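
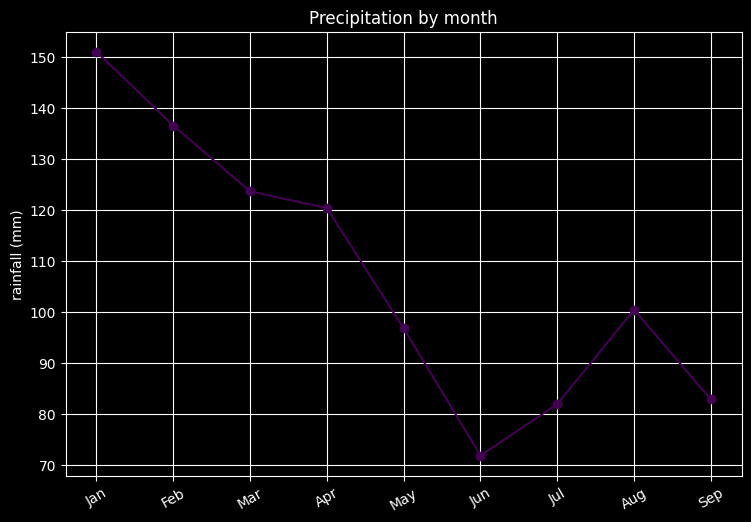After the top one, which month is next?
Top 3: Jan ≈ 150, Feb ≈ 140, Mar ≈ 120.

Feb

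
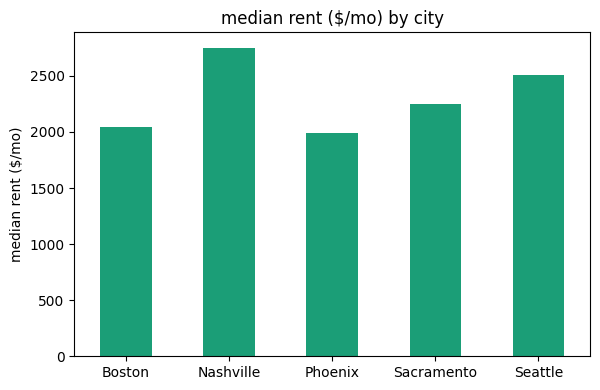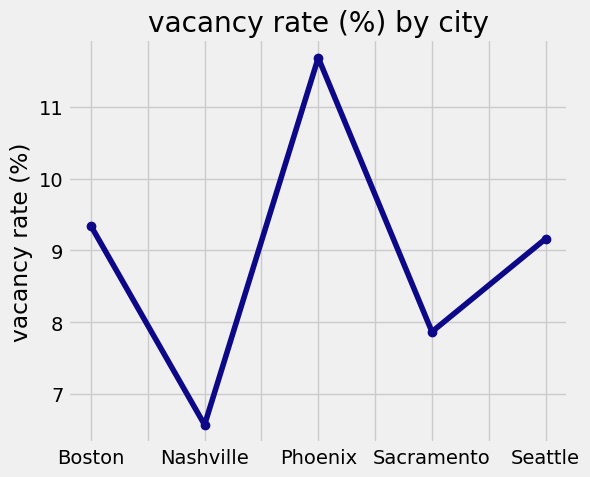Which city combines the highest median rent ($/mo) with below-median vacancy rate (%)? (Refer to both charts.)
Chart 2 median vacancy rate (%) ≈ 10; below-median cities: Nashville, Sacramento. Among those, Nashville has the highest median rent ($/mo) (≈ 3000).

Nashville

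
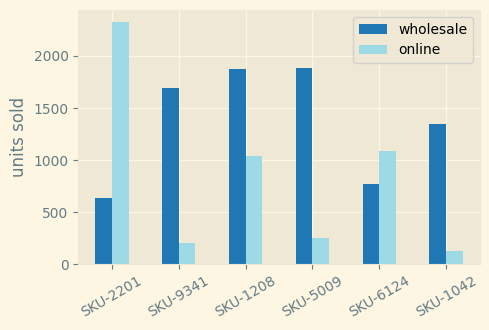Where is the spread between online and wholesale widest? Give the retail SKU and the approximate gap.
SKU-2201: online ≈ 2400, wholesale ≈ 600 → gap ≈ 1800. Next-largest (SKU-5009) is only ≈ 1600.

SKU-2201, ≈ 1800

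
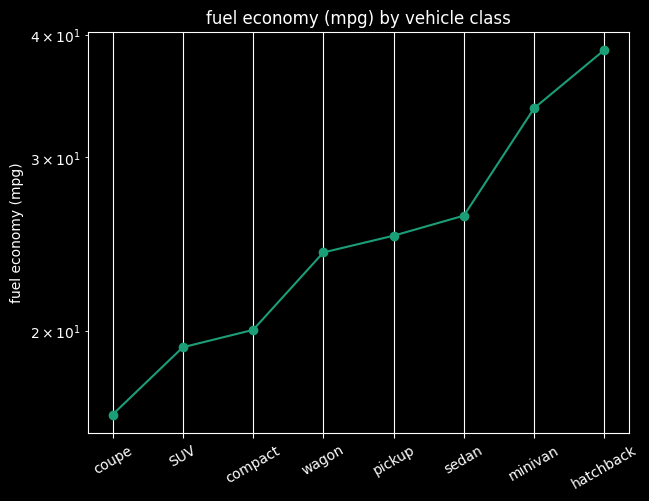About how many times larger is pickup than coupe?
≈ 1.5×

pickup ≈ 24, coupe ≈ 16; 24/16 ≈ 1.5.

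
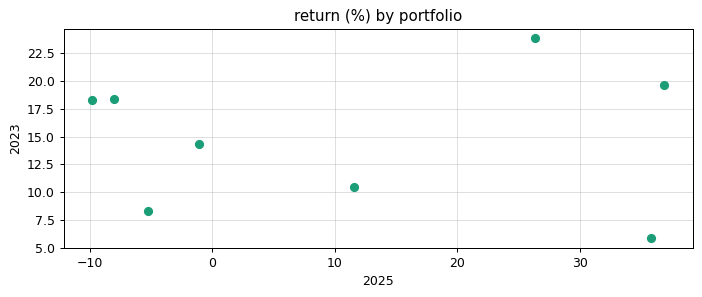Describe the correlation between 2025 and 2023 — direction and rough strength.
no clear correlation

Points are roughly uncorrelated; weak (|r| ≈ 0.0).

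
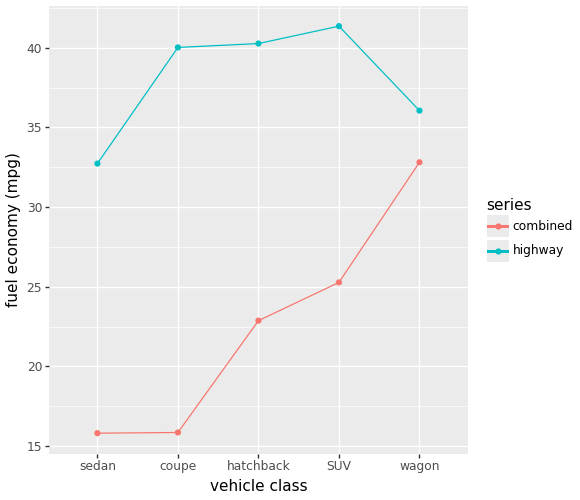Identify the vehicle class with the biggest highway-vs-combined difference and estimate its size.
coupe, ≈ 25 mpg

coupe: highway ≈ 40, combined ≈ 15 → gap ≈ 25. Next-largest (hatchback) is only ≈ 15.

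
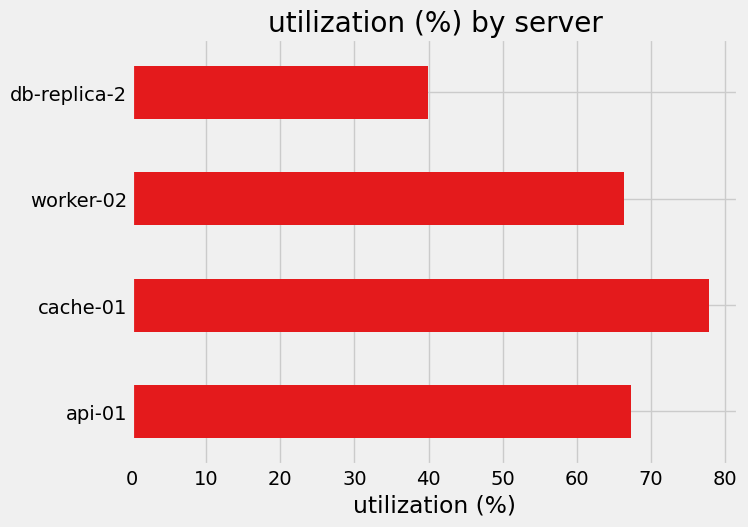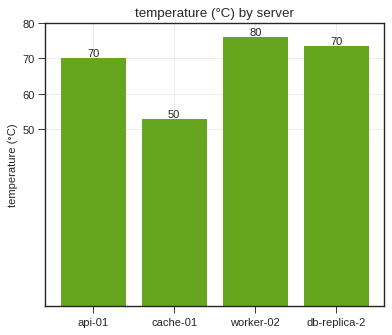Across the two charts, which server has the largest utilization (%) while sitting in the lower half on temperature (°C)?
cache-01

Chart 2 median temperature (°C) ≈ 70; below-median servers: api-01, cache-01. Among those, cache-01 has the highest utilization (%) (≈ 80).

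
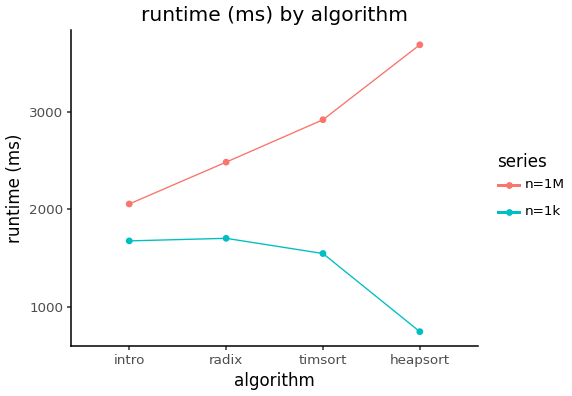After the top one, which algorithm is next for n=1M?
timsort

Top 3 for n=1M: heapsort ≈ 3500, timsort ≈ 3000, radix ≈ 2500.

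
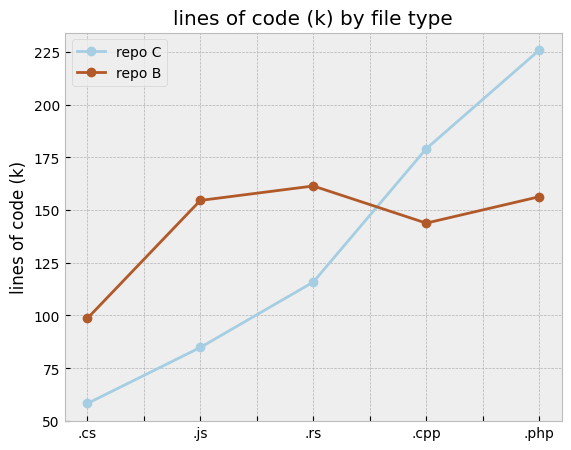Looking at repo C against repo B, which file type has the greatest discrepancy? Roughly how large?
.js, ≈ 80 k

.js: repo C ≈ 80, repo B ≈ 160 → gap ≈ 80. Next-largest (.php) is only ≈ 60.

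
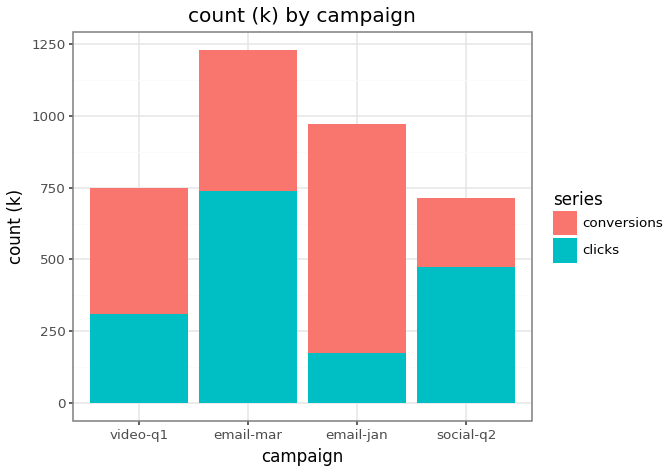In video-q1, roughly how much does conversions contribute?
≈ 400

conversions top ≈ 800, bottom ≈ 400; segment ≈ 400.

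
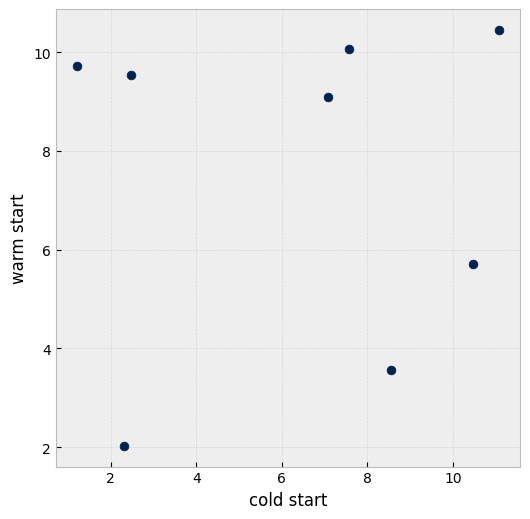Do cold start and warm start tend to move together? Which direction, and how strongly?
no clear correlation

Points are roughly uncorrelated; weak (|r| ≈ 0.1).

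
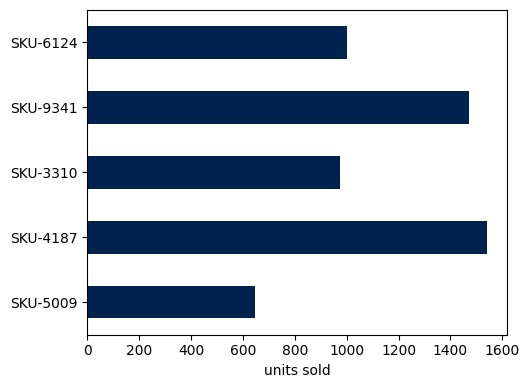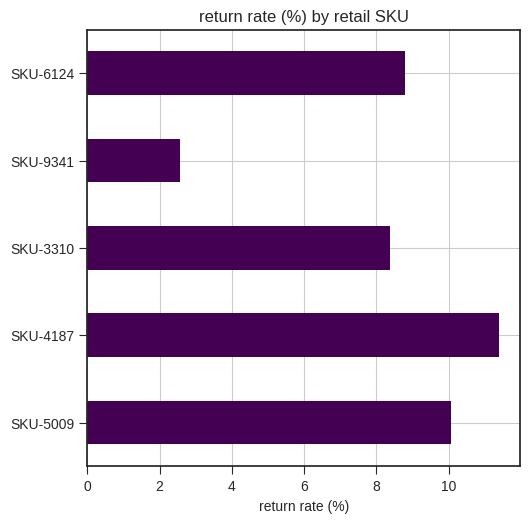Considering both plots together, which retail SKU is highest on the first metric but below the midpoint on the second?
SKU-9341

Chart 2 median return rate (%) ≈ 8; below-median retail SKUs: SKU-3310, SKU-9341. Among those, SKU-9341 has the highest units sold (≈ 1400).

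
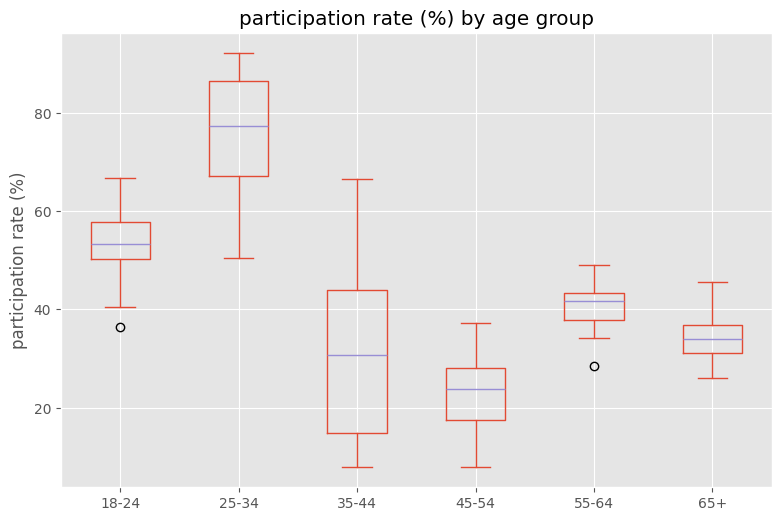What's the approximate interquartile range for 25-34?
Q3 ≈ 85, Q1 ≈ 65; IQR ≈ 20.

≈ 20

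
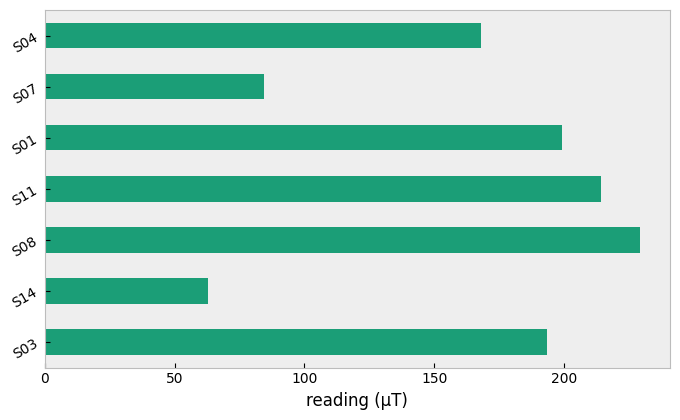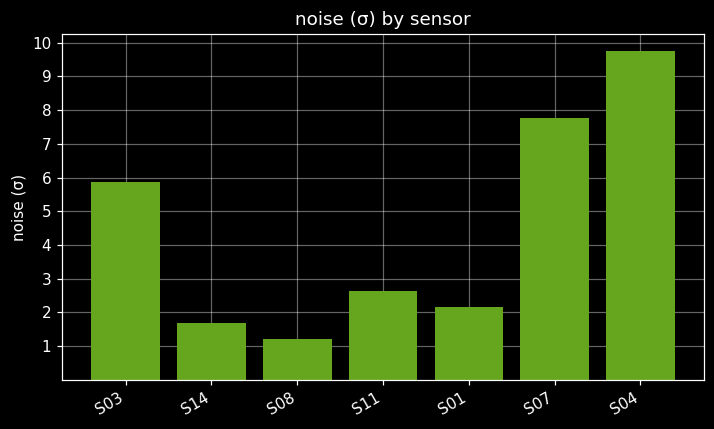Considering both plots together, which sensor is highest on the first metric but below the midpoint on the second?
Chart 2 median noise (σ) ≈ 3; below-median sensors: S14, S08, S01. Among those, S08 has the highest reading (µT) (≈ 225).

S08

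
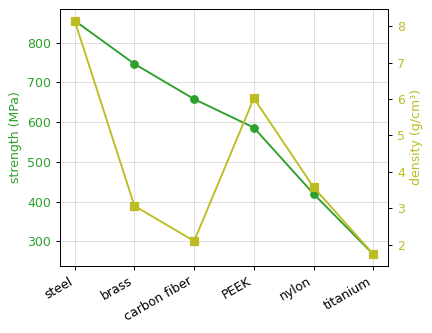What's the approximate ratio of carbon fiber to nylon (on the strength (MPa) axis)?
≈ 1.62×

carbon fiber ≈ 650, nylon ≈ 400; 650/400 ≈ 1.62.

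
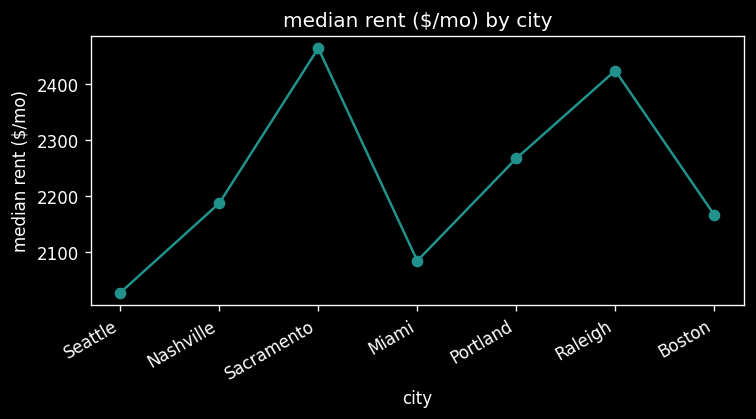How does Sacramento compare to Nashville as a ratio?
≈ 1.11×

Sacramento ≈ 2450, Nashville ≈ 2200; 2450/2200 ≈ 1.11.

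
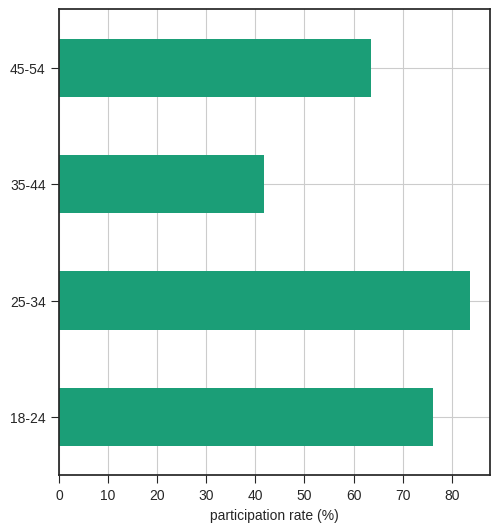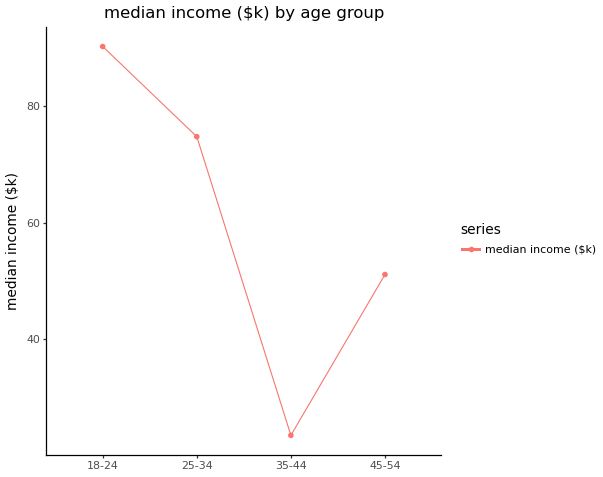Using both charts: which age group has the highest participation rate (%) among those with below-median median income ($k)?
Chart 2 median median income ($k) ≈ 60; below-median age groups: 35-44, 45-54. Among those, 45-54 has the highest participation rate (%) (≈ 60).

45-54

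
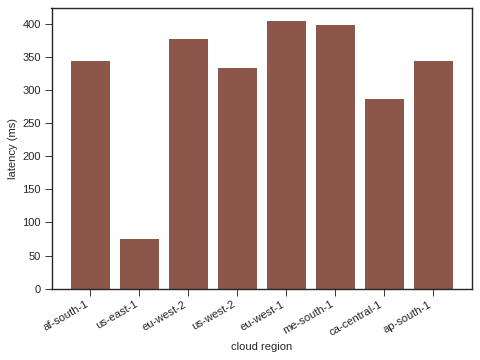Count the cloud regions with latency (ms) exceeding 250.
Above 250: af-south-1, eu-west-2, us-west-2, eu-west-1, me-south-1, ca-central-1, ap-south-1.

7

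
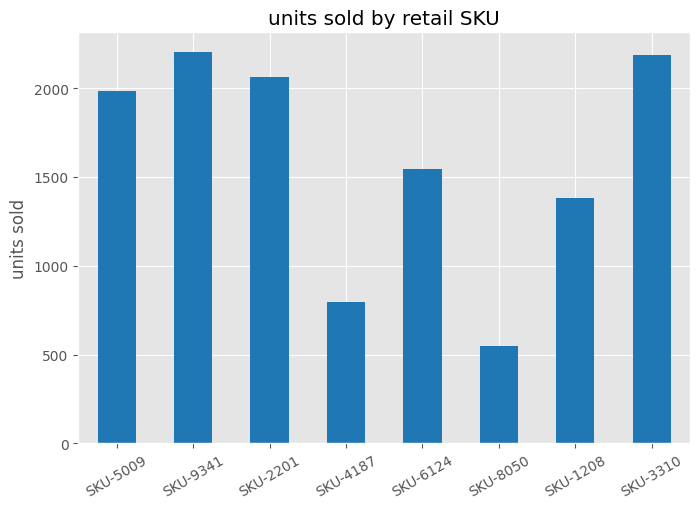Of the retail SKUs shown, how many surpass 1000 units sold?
6

Above 1000: SKU-5009, SKU-9341, SKU-2201, SKU-6124, SKU-1208, SKU-3310.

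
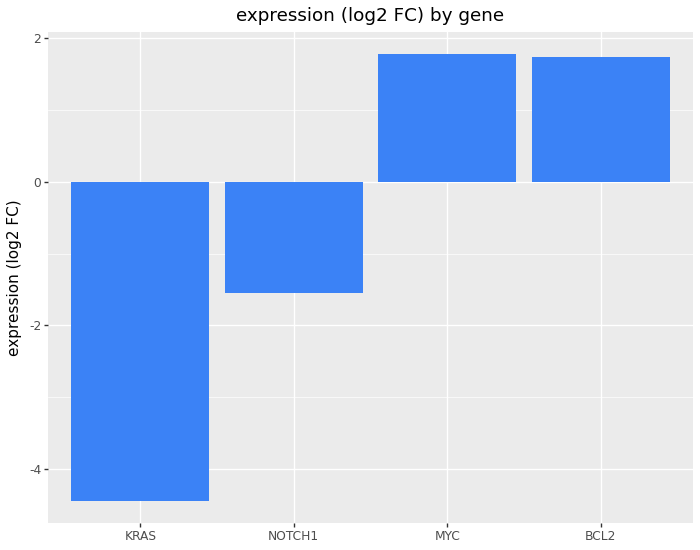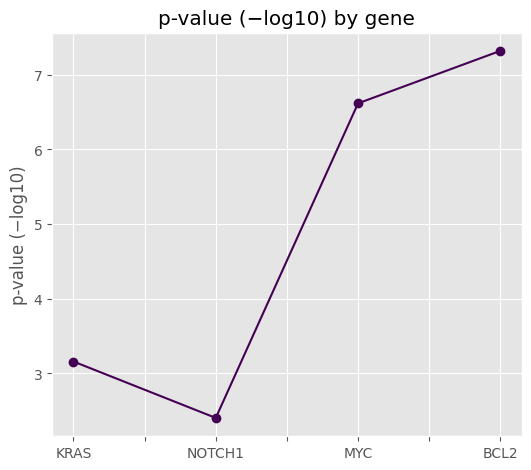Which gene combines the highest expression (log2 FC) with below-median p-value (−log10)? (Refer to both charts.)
NOTCH1

Chart 2 median p-value (−log10) ≈ 5; below-median genes: KRAS, NOTCH1. Among those, NOTCH1 has the highest expression (log2 FC) (≈ -1.6).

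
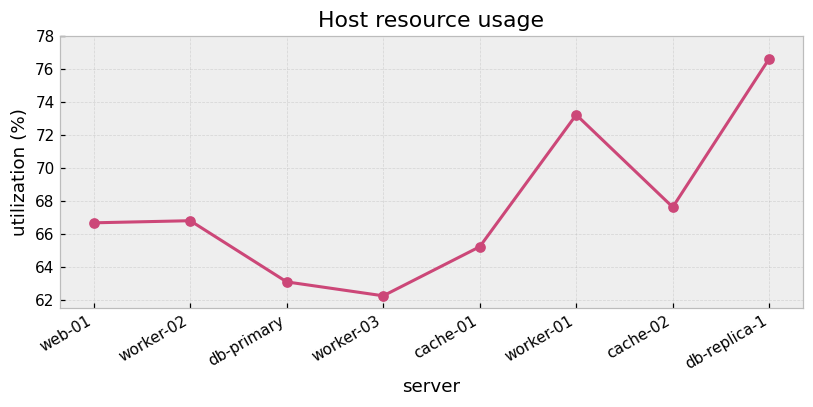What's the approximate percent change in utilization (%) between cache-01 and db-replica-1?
cache-01 ≈ 66, db-replica-1 ≈ 76; (76 − 66) / 66 ≈ +15.2%.

≈ +15.2%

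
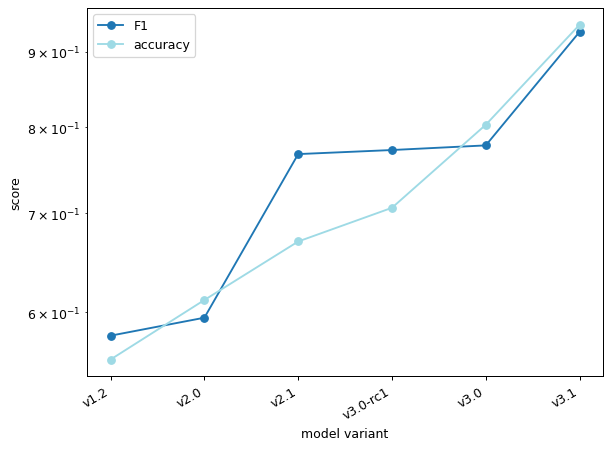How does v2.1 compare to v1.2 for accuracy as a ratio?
≈ 1.18×

v2.1 ≈ 0.65, v1.2 ≈ 0.55; 0.65/0.55 ≈ 1.18.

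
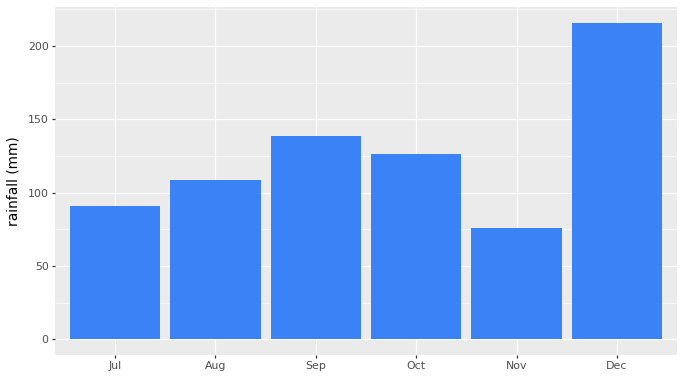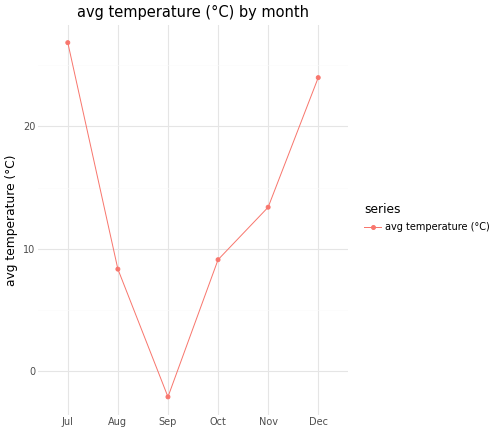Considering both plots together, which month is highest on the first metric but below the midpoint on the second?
Chart 2 median avg temperature (°C) ≈ 10; below-median months: Aug, Sep, Oct. Among those, Sep has the highest rainfall (mm) (≈ 140).

Sep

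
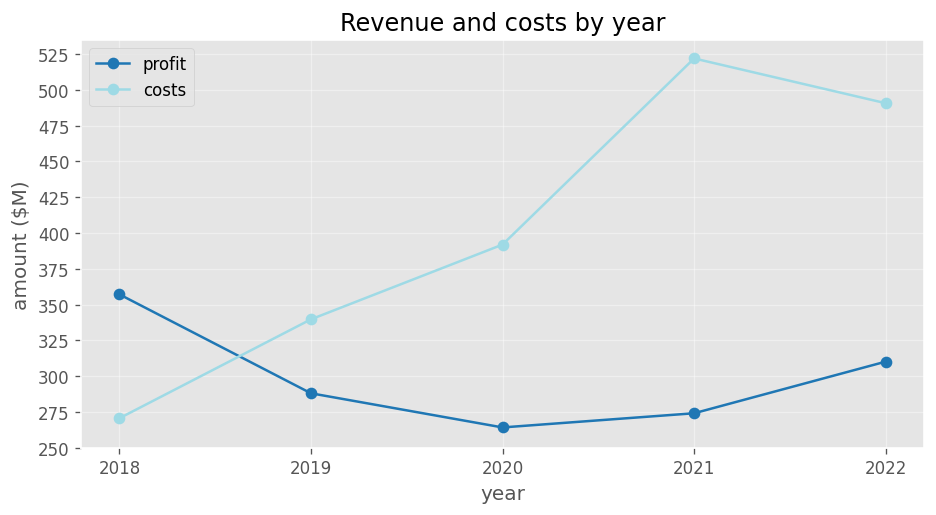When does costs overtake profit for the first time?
2018: costs ≈ 275 vs profit ≈ 350 (not yet); 2019: costs ≈ 350 vs profit ≈ 300 (first crossover).

2019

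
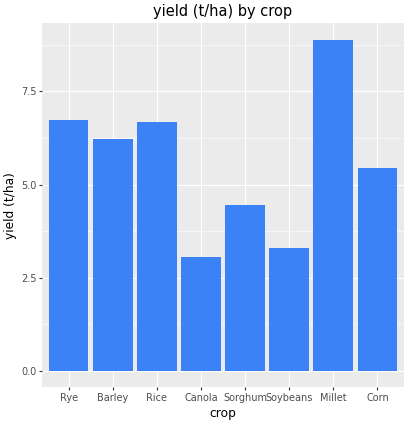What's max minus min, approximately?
≈ 6

Max Millet ≈ 9, min Canola ≈ 3; range ≈ 6.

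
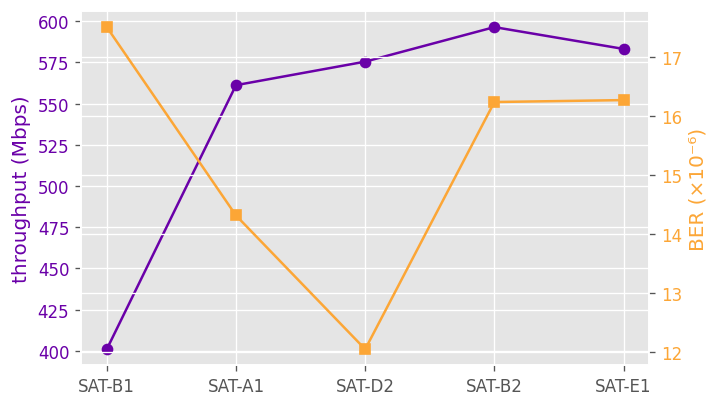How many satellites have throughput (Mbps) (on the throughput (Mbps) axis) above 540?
Above 540: SAT-A1, SAT-D2, SAT-B2, SAT-E1.

4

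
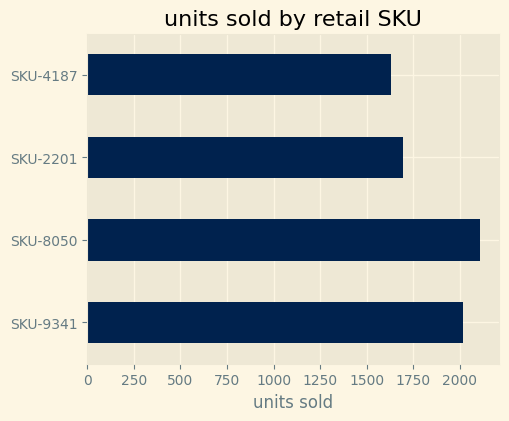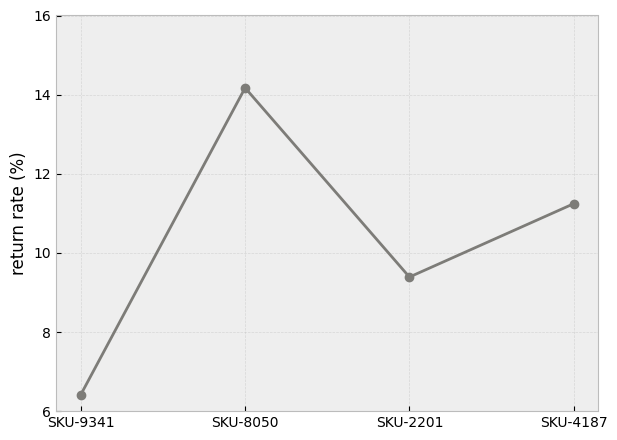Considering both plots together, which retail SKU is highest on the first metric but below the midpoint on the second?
SKU-9341

Chart 2 median return rate (%) ≈ 10; below-median retail SKUs: SKU-9341, SKU-2201. Among those, SKU-9341 has the highest units sold (≈ 2000).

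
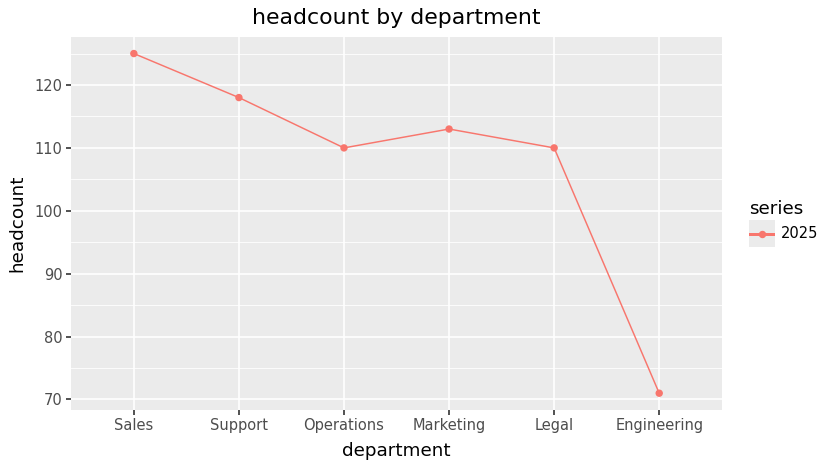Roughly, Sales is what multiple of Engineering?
≈ 1.79×

Sales ≈ 125, Engineering ≈ 70; 125/70 ≈ 1.79.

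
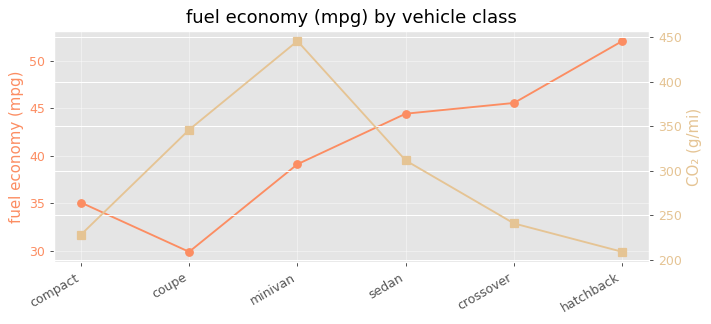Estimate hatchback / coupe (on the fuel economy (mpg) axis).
≈ 1.73×

hatchback ≈ 52, coupe ≈ 30; 52/30 ≈ 1.73.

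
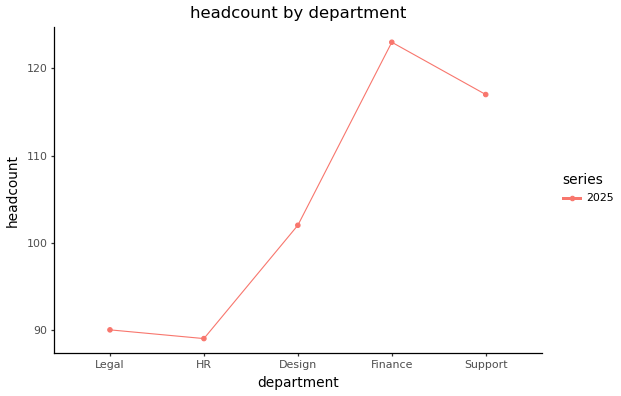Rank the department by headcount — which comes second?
Top 3: Finance ≈ 125, Support ≈ 115, Design ≈ 100.

Support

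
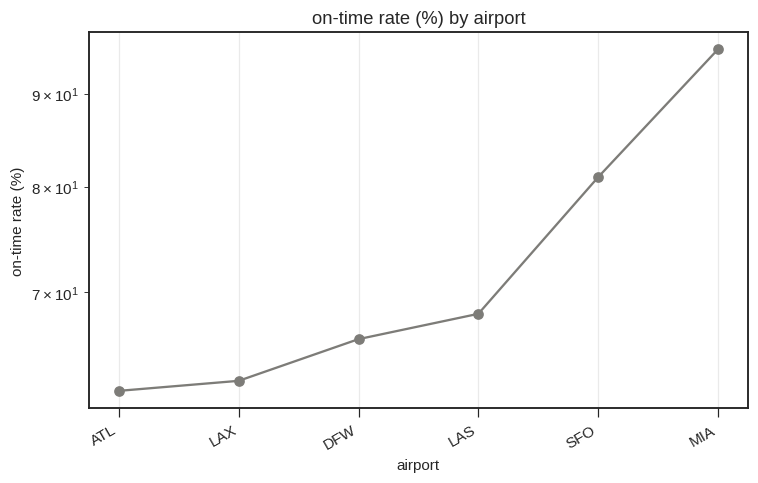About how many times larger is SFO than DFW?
SFO ≈ 80, DFW ≈ 65; 80/65 ≈ 1.23.

≈ 1.23×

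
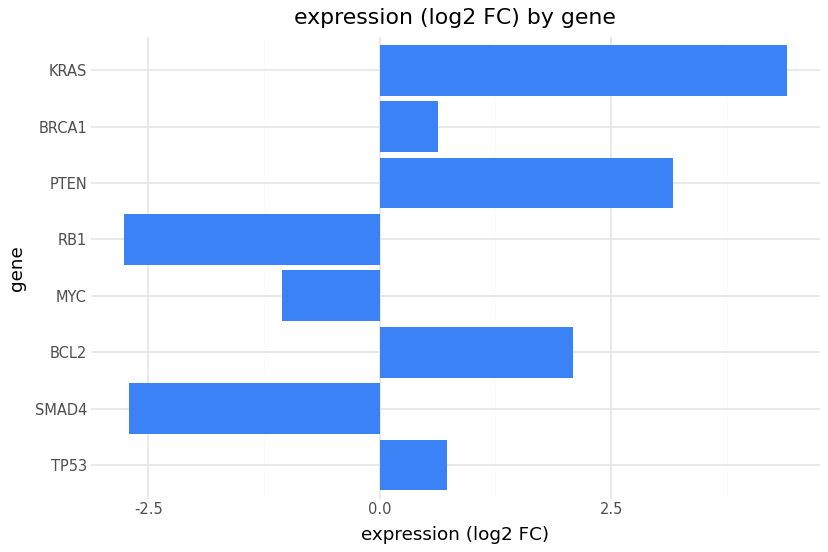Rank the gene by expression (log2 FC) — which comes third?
BCL2

Top 4: KRAS ≈ 4, PTEN ≈ 3, BCL2 ≈ 2, TP53 ≈ 1.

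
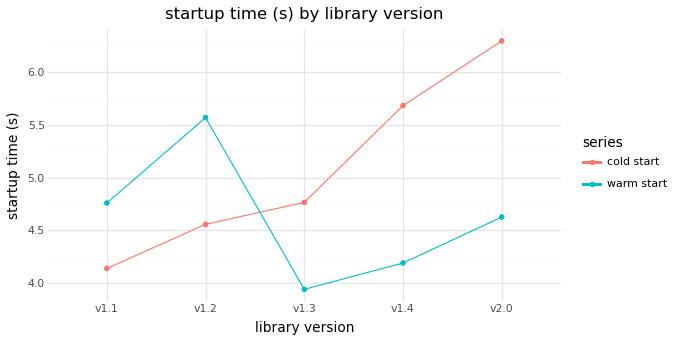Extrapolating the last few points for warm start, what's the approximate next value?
Last three: 4.0, 4.2, 4.6 → slope ≈ 0.3/step → next ≈ 4.9.

≈ 4.9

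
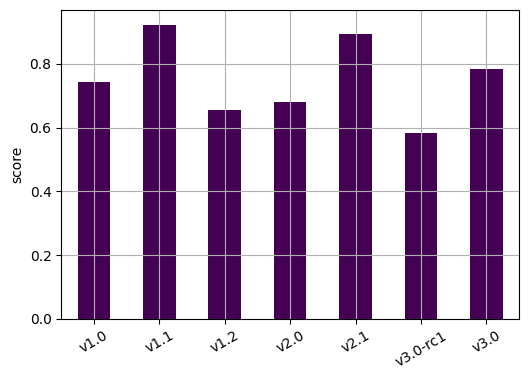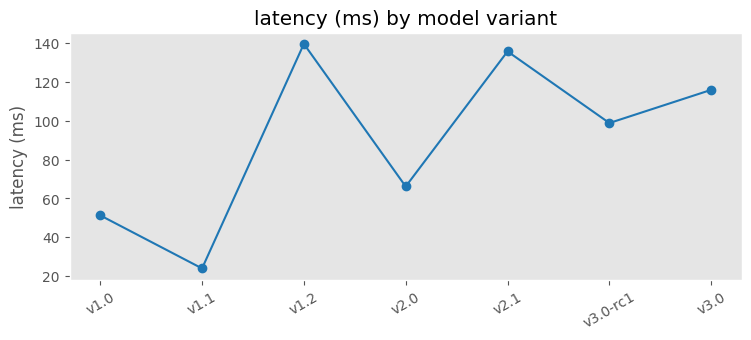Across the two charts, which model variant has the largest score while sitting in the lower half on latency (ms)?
Chart 2 median latency (ms) ≈ 100; below-median model variants: v1.0, v1.1, v2.0. Among those, v1.1 has the highest score (≈ 0.9).

v1.1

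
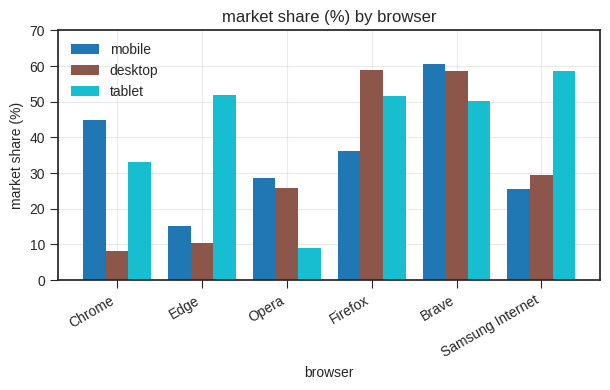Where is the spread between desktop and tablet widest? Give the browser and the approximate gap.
Edge, ≈ 40 %

Edge: desktop ≈ 10, tablet ≈ 50 → gap ≈ 40. Next-largest (Samsung Internet) is only ≈ 30.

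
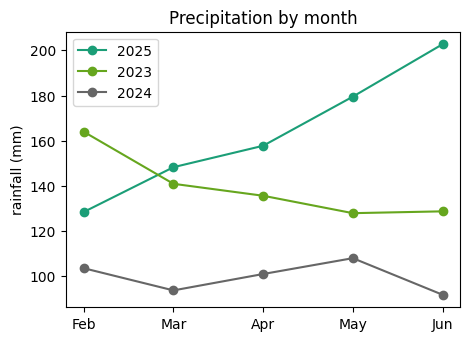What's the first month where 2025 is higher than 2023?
Feb: 2025 ≈ 130 vs 2023 ≈ 160 (not yet); Mar: 2025 ≈ 150 vs 2023 ≈ 140 (first crossover).

Mar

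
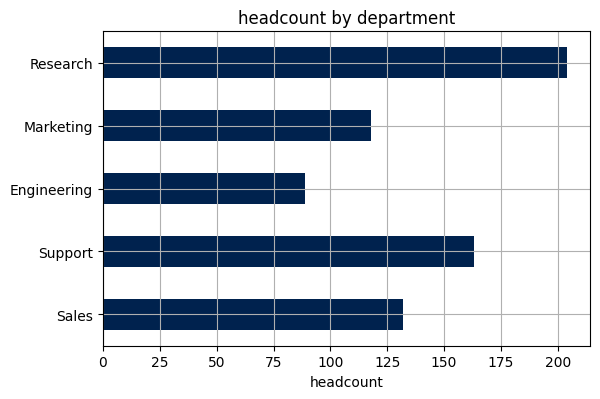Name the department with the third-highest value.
Sales

Top 4: Research ≈ 200, Support ≈ 160, Sales ≈ 140, Marketing ≈ 120.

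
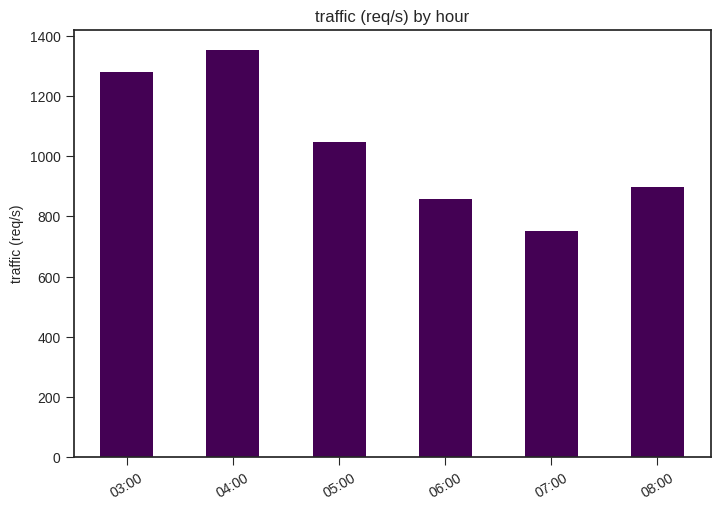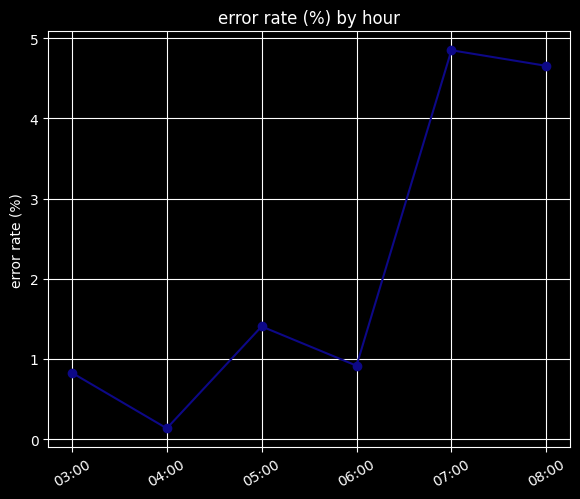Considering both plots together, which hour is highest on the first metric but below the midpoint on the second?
04:00

Chart 2 median error rate (%) ≈ 1; below-median hours: 03:00, 04:00, 06:00. Among those, 04:00 has the highest traffic (req/s) (≈ 1400).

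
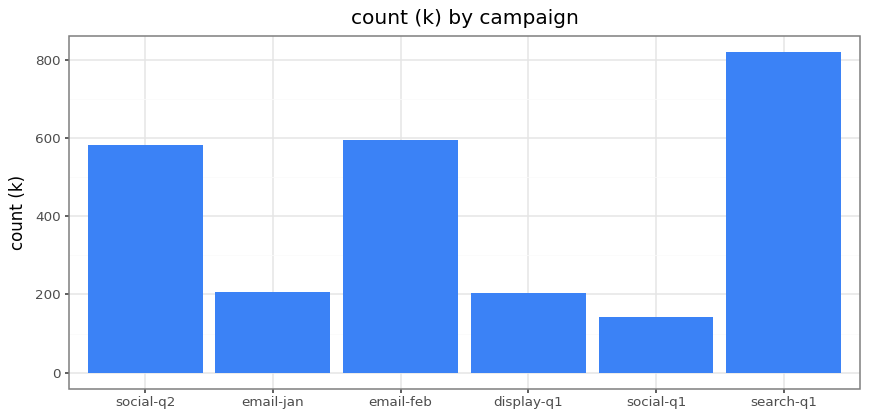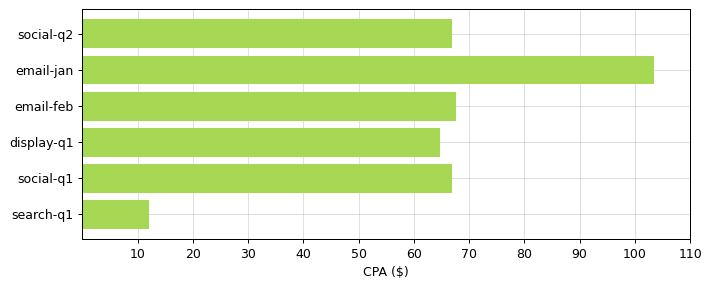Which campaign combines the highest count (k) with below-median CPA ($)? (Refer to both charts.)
search-q1

Chart 2 median CPA ($) ≈ 70; below-median campaigns: social-q2, display-q1, search-q1. Among those, search-q1 has the highest count (k) (≈ 800).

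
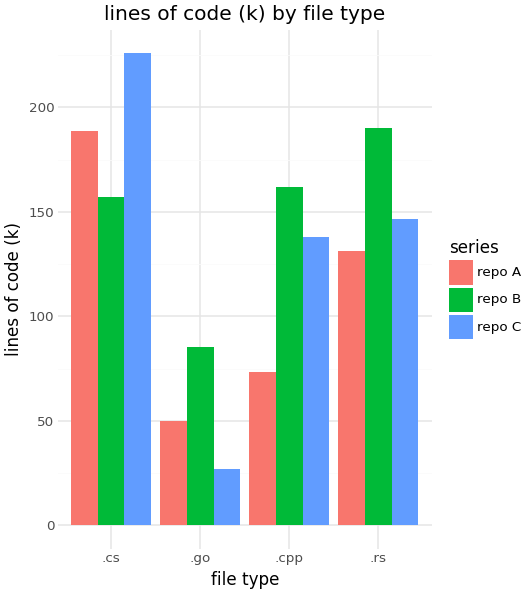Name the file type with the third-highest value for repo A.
Top 4 for repo A: .cs ≈ 180, .rs ≈ 140, .cpp ≈ 80, .go ≈ 40.

.cpp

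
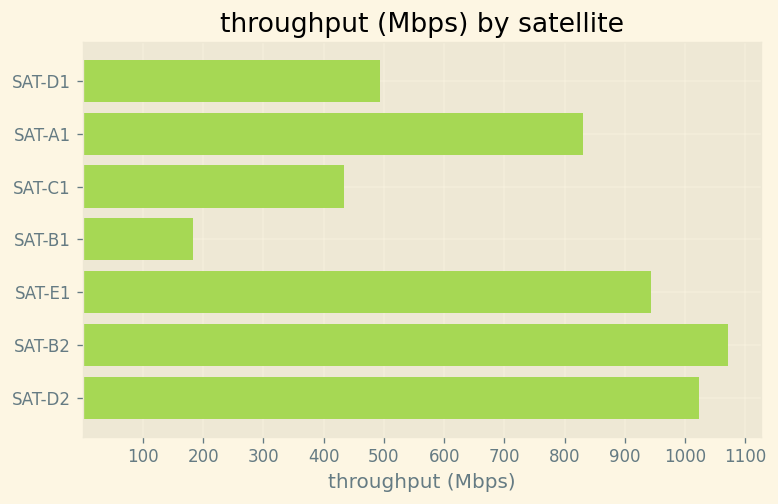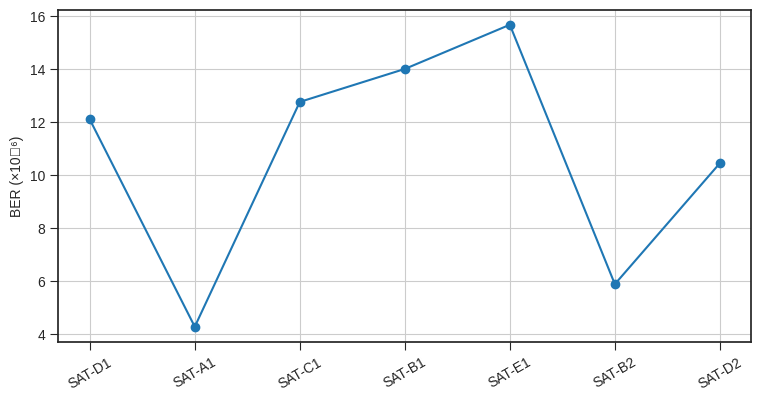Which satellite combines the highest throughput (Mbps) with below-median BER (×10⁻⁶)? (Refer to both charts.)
SAT-B2

Chart 2 median BER (×10⁻⁶) ≈ 12; below-median satellites: SAT-A1, SAT-B2, SAT-D2. Among those, SAT-B2 has the highest throughput (Mbps) (≈ 1100).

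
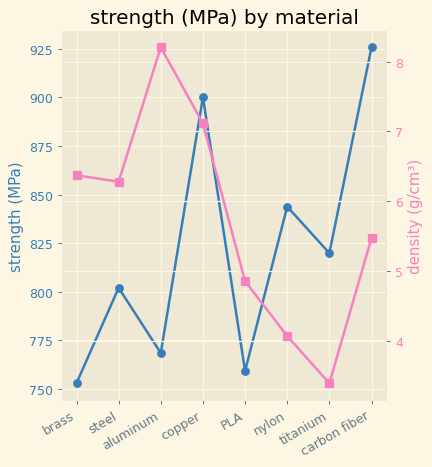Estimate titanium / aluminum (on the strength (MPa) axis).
≈ 1.08×

titanium ≈ 820, aluminum ≈ 760; 820/760 ≈ 1.08.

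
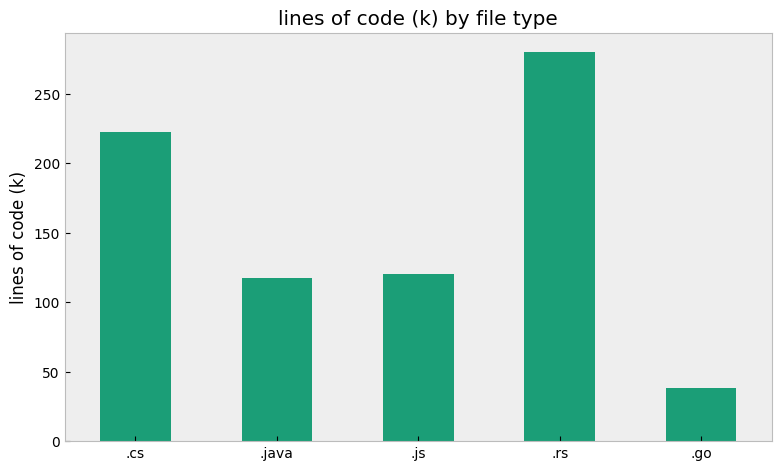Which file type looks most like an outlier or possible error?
.rs

.rs ≈ 275; the rest sit between ≈ 50 and ≈ 225.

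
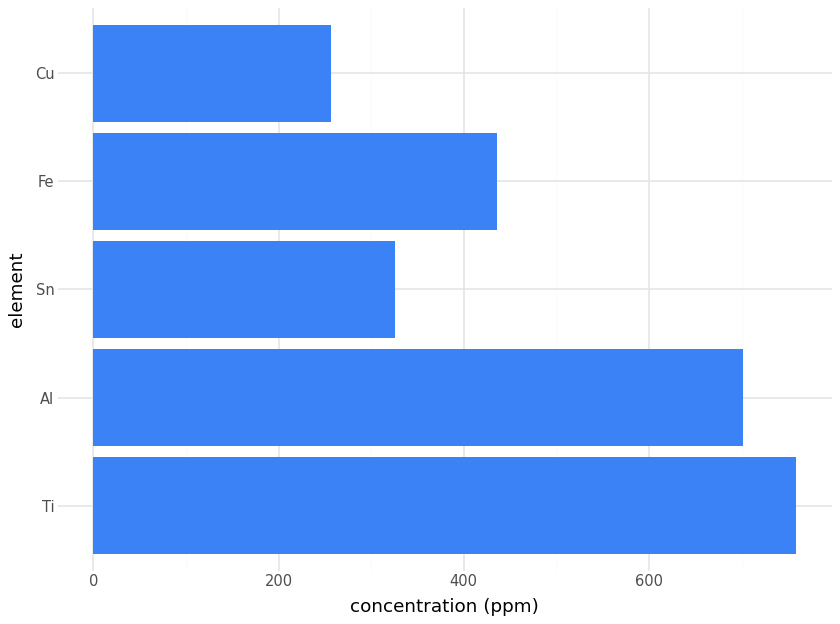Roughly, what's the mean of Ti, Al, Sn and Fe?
(800 + 700 + 300 + 400) / 4 ≈ 550.

≈ 550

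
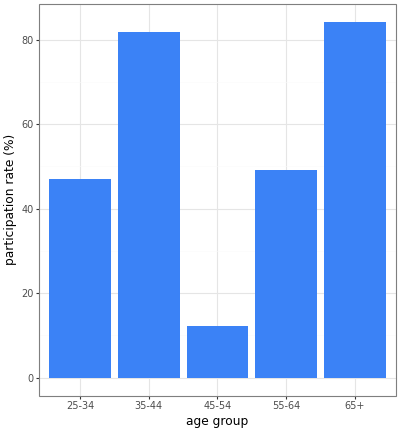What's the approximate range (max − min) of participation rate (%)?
≈ 70

Max 65+ ≈ 80, min 45-54 ≈ 10; range ≈ 70.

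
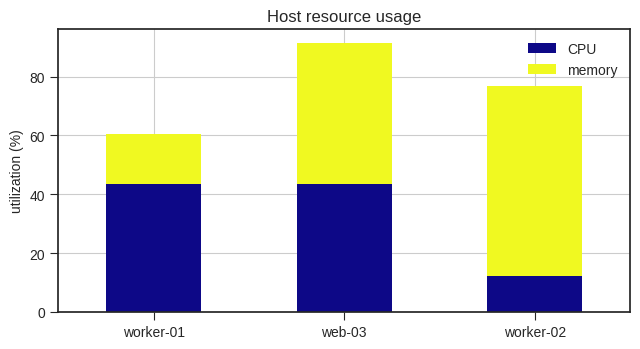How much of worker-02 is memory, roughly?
≈ 70

memory top ≈ 80, bottom ≈ 10; segment ≈ 70.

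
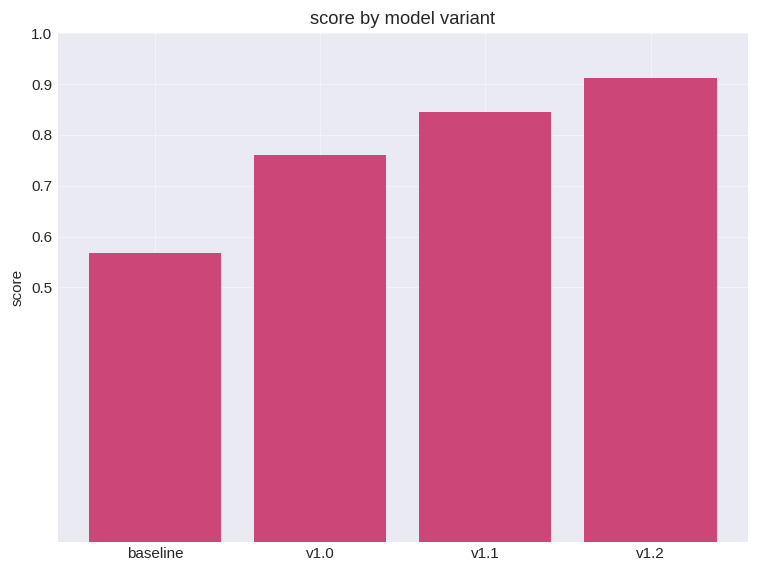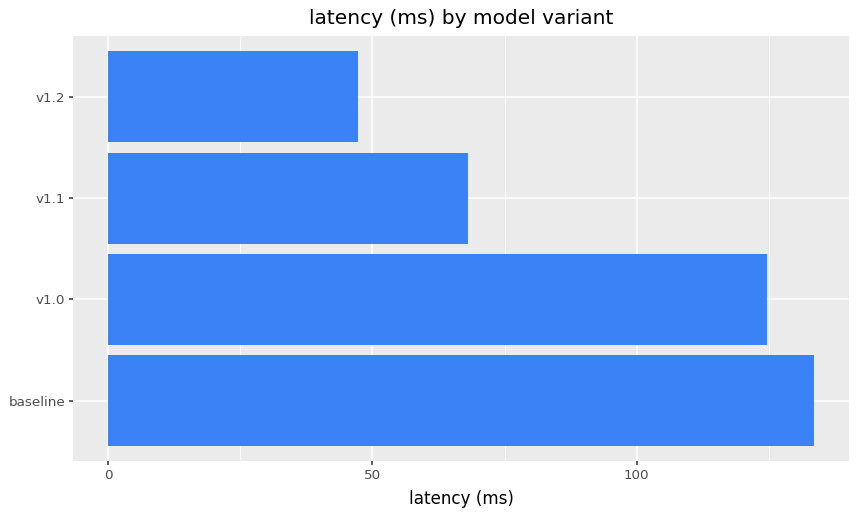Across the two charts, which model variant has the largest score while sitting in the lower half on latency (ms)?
Chart 2 median latency (ms) ≈ 100; below-median model variants: v1.1, v1.2. Among those, v1.2 has the highest score (≈ 0.9).

v1.2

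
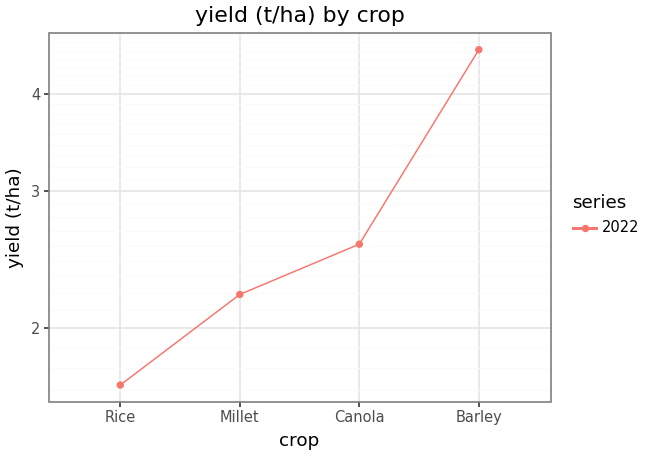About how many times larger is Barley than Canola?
Barley ≈ 4.5, Canola ≈ 2.5; 4.5/2.5 ≈ 1.8.

≈ 1.8×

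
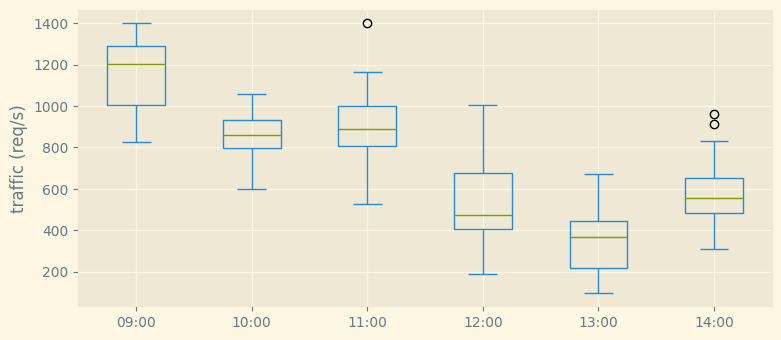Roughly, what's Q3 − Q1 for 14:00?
Q3 ≈ 700, Q1 ≈ 500; IQR ≈ 200.

≈ 200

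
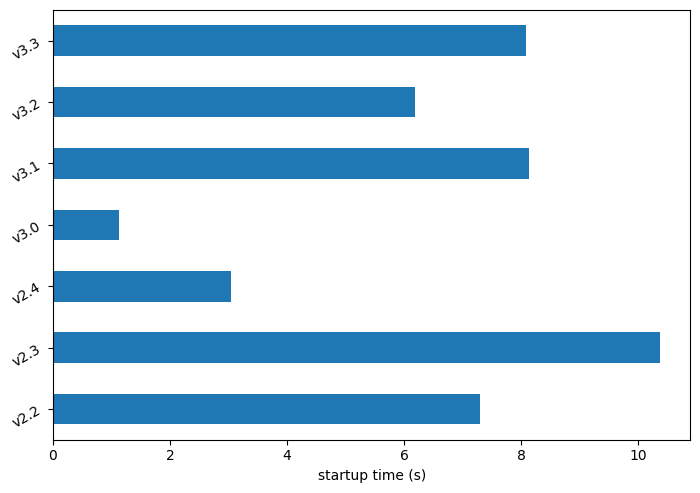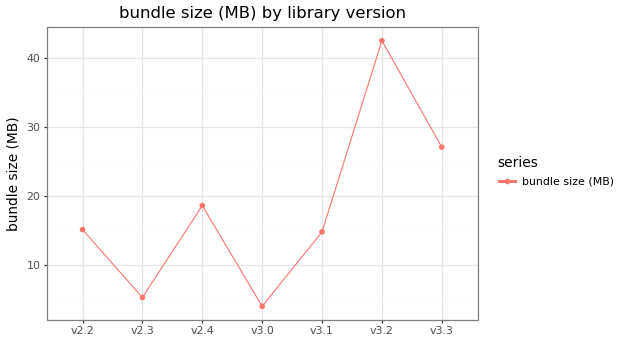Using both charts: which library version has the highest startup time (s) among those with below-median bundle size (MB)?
v2.3

Chart 2 median bundle size (MB) ≈ 15; below-median library versions: v2.3, v3.0, v3.1. Among those, v2.3 has the highest startup time (s) (≈ 10).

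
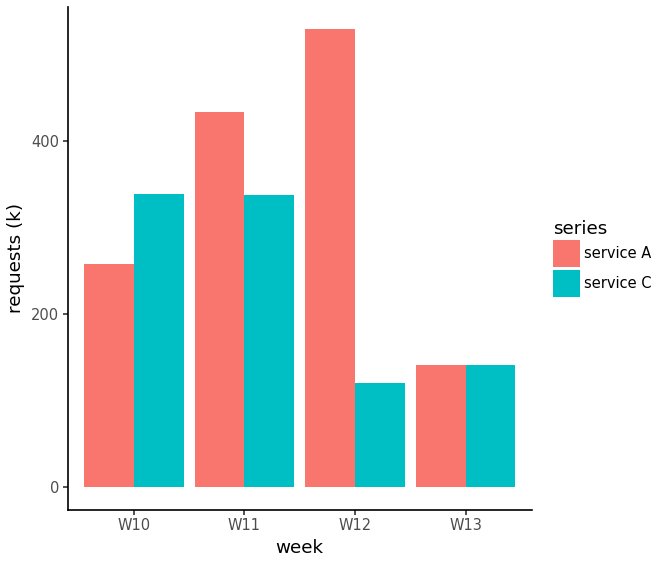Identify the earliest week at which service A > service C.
W11

W10: service A ≈ 250 vs service C ≈ 350 (not yet); W11: service A ≈ 450 vs service C ≈ 350 (first crossover).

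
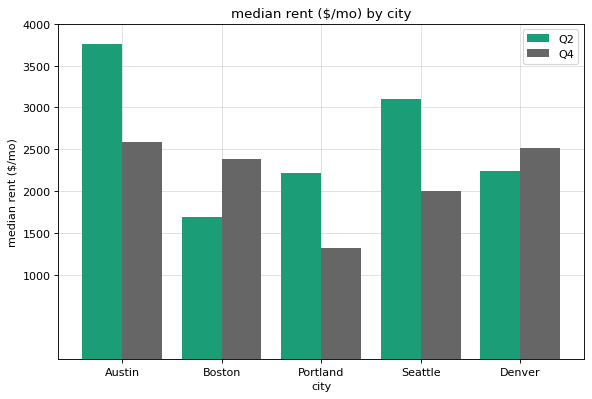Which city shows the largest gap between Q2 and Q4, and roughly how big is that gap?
Austin, ≈ 1500 $/mo

Austin: Q2 ≈ 4000, Q4 ≈ 2500 → gap ≈ 1500. Next-largest (Seattle) is only ≈ 1000.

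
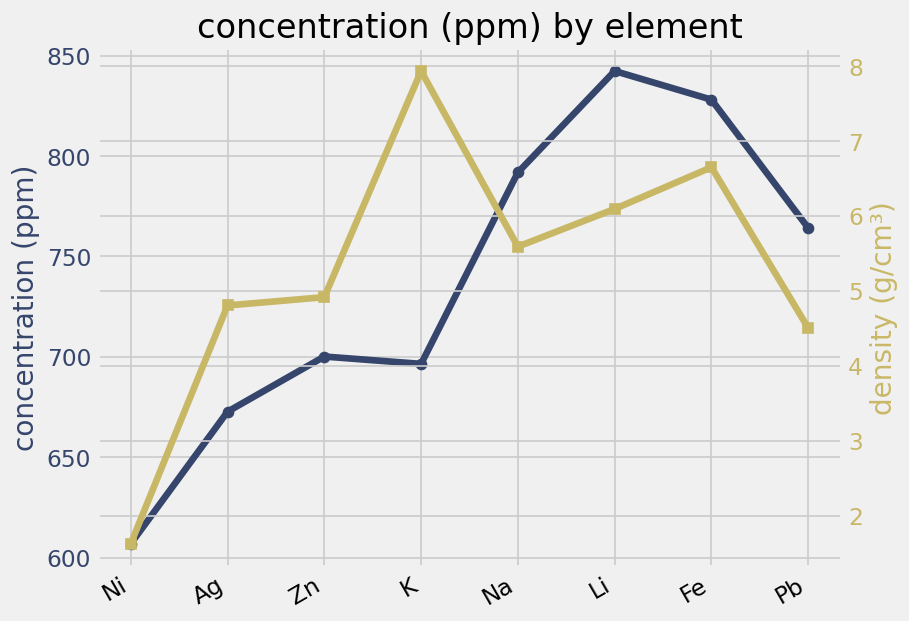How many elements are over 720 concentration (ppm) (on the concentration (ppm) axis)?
Above 720: Na, Li, Fe, Pb.

4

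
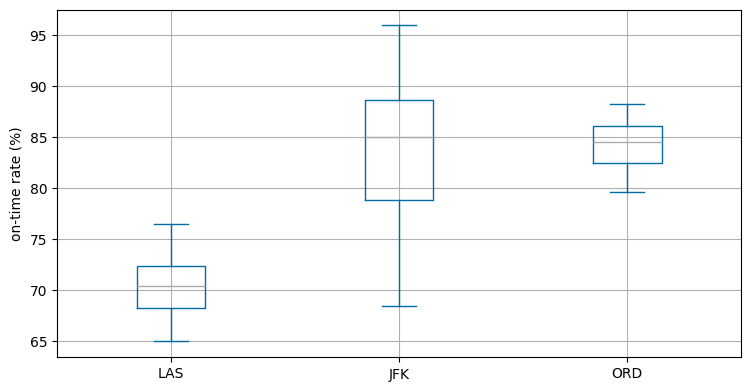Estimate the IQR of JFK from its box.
Q3 ≈ 88, Q1 ≈ 78; IQR ≈ 10.

≈ 10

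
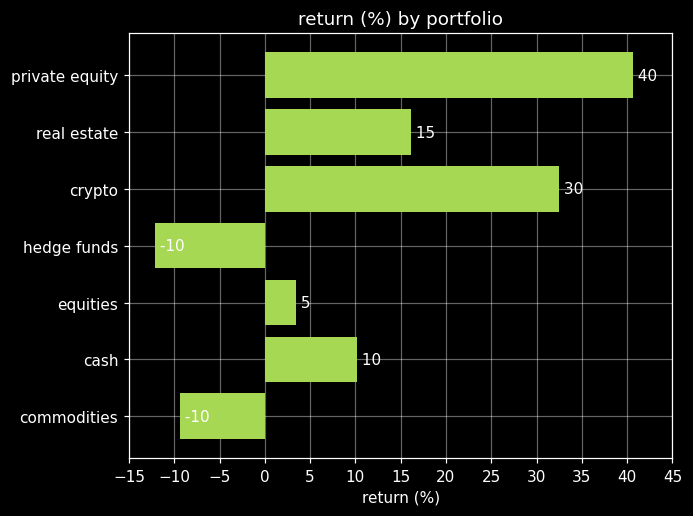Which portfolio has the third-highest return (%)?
real estate

Top 4: private equity ≈ 40, crypto ≈ 30, real estate ≈ 15, cash ≈ 10.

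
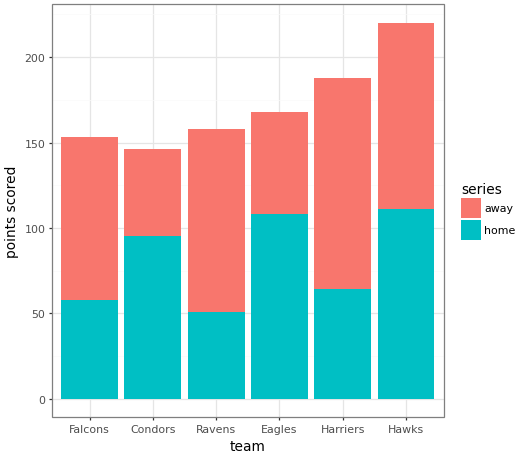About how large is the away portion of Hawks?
≈ 100

away top ≈ 220, bottom ≈ 120; segment ≈ 100.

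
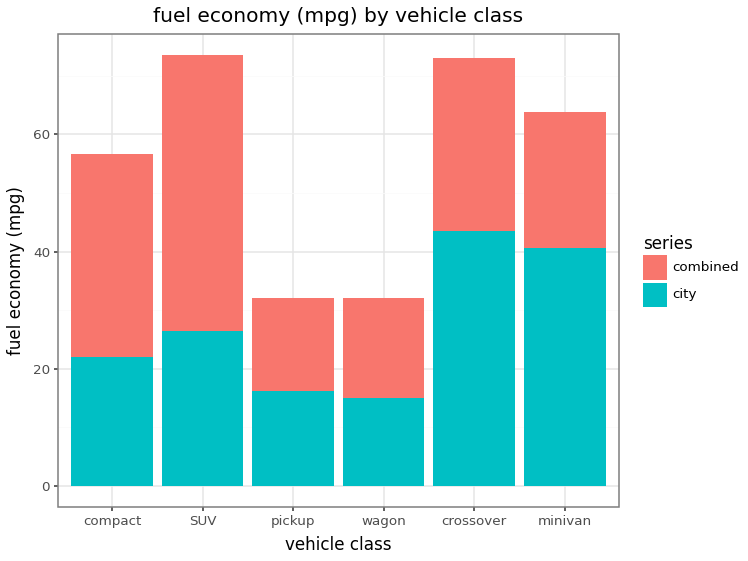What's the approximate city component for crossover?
city top ≈ 40, bottom ≈ 0; segment ≈ 40.

≈ 40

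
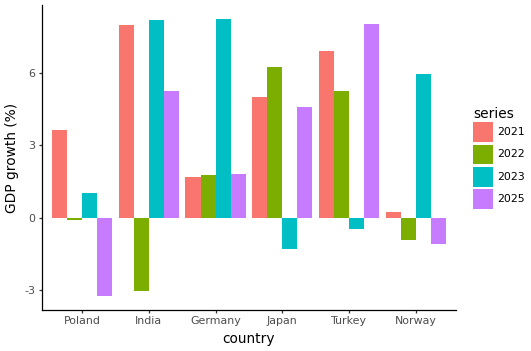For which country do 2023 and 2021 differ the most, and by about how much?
Turkey, ≈ 7 %

Turkey: 2023 ≈ 0, 2021 ≈ 7 → gap ≈ 7. Next-largest (Germany) is only ≈ 6.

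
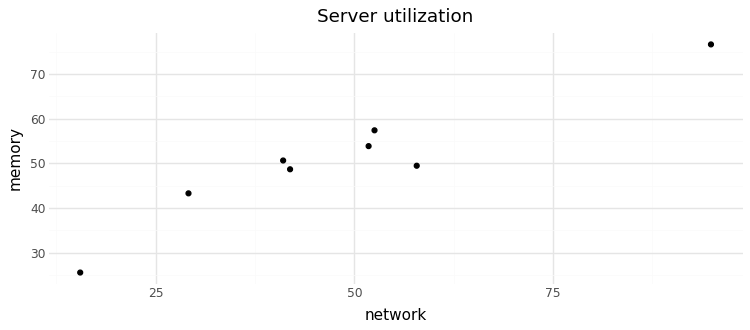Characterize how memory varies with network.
Points are positively correlated; strong (|r| ≈ 1.0).

positive, strong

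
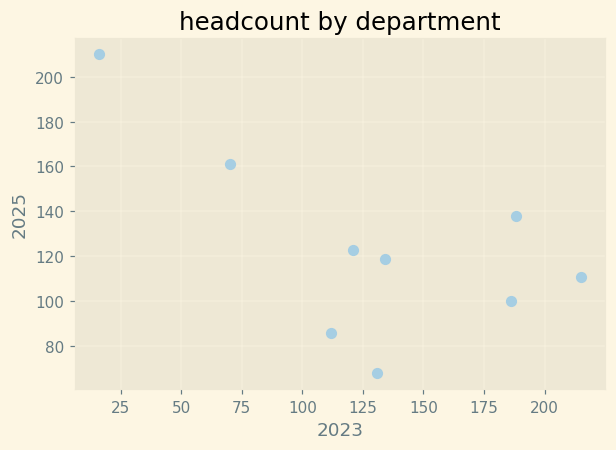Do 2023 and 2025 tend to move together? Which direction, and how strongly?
negative, moderate

Points are negatively correlated; moderate (|r| ≈ 0.6).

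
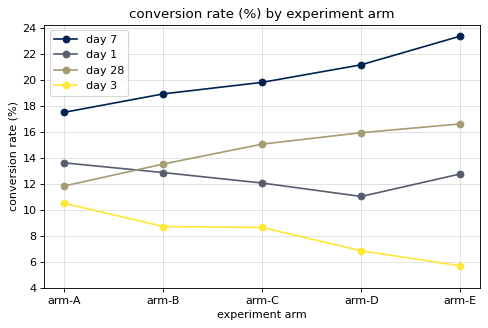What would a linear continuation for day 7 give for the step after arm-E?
Last three: 20, 22, 24 → slope ≈ 2/step → next ≈ 26.

≈ 26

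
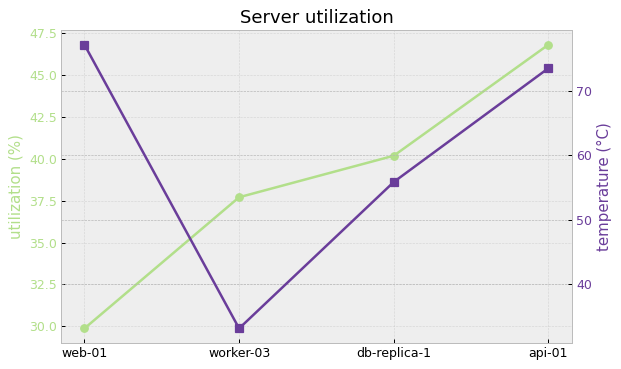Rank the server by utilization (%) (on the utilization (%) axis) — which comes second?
db-replica-1

Top 3 (on the utilization (%) axis): api-01 ≈ 46, db-replica-1 ≈ 40, worker-03 ≈ 38.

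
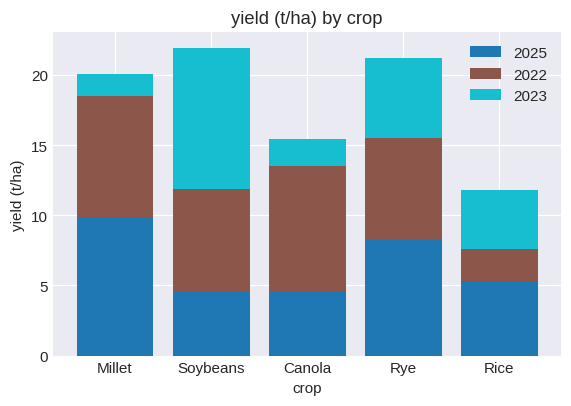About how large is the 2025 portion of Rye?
≈ 8

2025 top ≈ 8, bottom ≈ 0; segment ≈ 8.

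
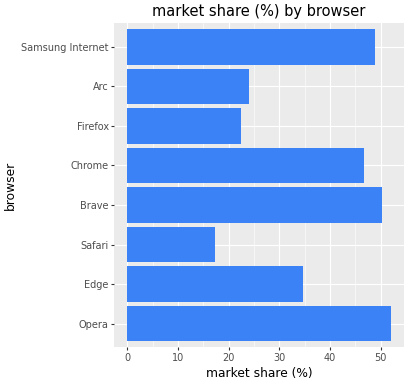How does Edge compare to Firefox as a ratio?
Edge ≈ 35, Firefox ≈ 25; 35/25 ≈ 1.4.

≈ 1.4×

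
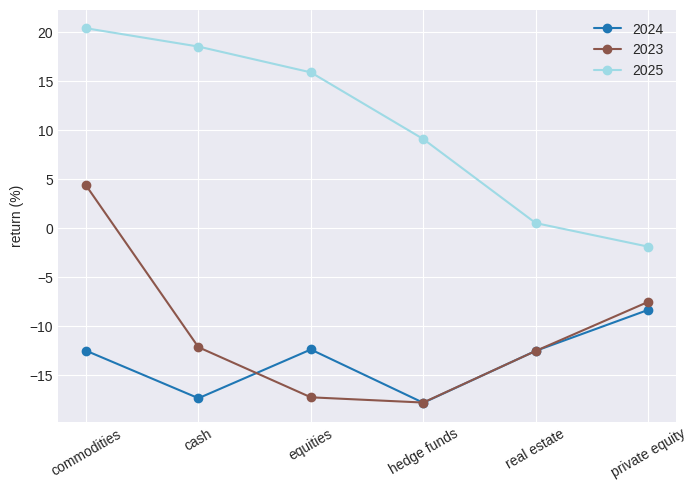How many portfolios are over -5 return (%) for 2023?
Above -5: commodities.

1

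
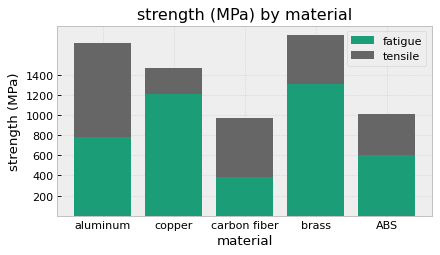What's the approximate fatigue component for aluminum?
fatigue top ≈ 800, bottom ≈ 0; segment ≈ 800.

≈ 800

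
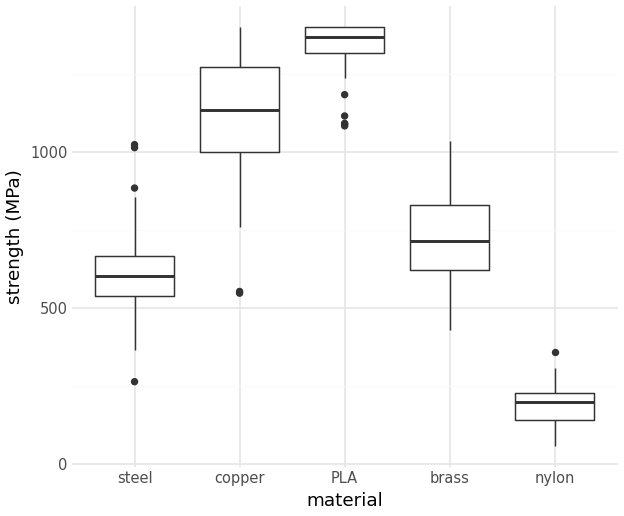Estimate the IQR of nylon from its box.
Q3 ≈ 200, Q1 ≈ 100; IQR ≈ 100.

≈ 100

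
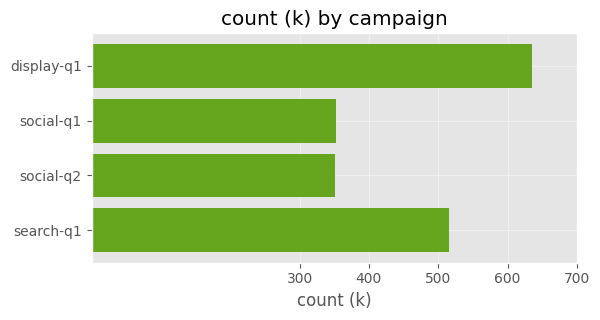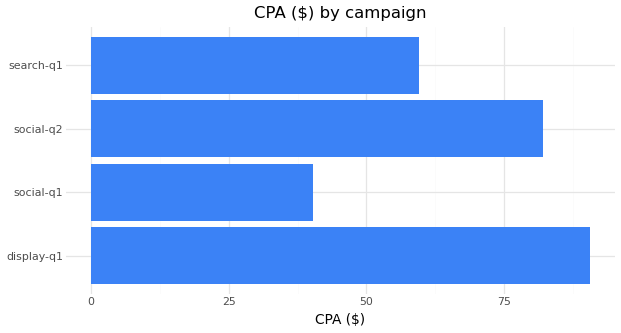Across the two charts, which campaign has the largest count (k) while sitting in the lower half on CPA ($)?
Chart 2 median CPA ($) ≈ 70; below-median campaigns: social-q1, search-q1. Among those, search-q1 has the highest count (k) (≈ 500).

search-q1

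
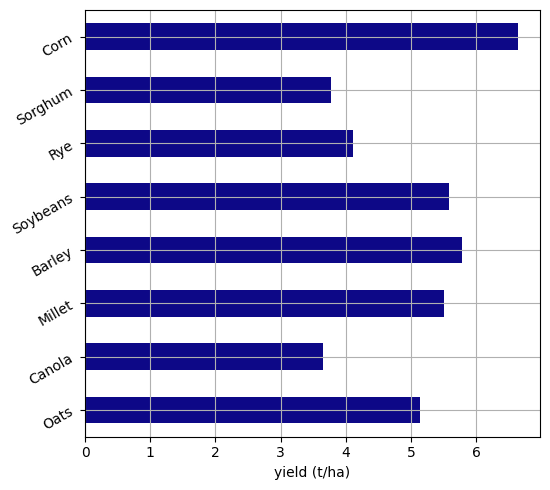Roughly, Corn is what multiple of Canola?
≈ 1.75×

Corn ≈ 7, Canola ≈ 4; 7/4 ≈ 1.75.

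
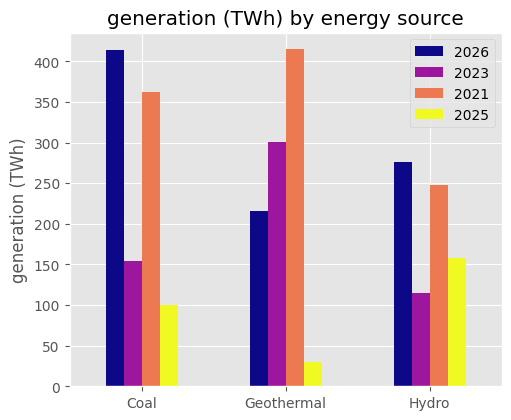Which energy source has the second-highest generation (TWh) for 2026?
Hydro

Top 3 for 2026: Coal ≈ 400, Hydro ≈ 300, Geothermal ≈ 200.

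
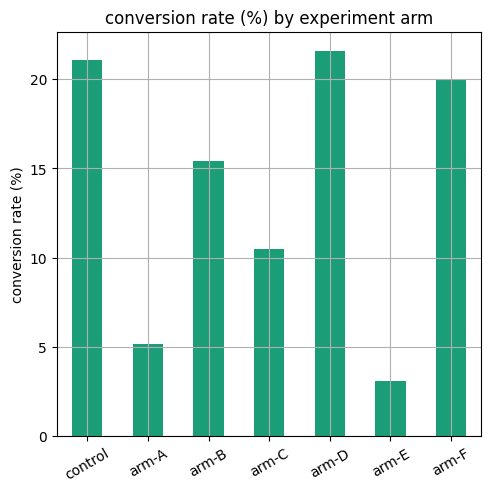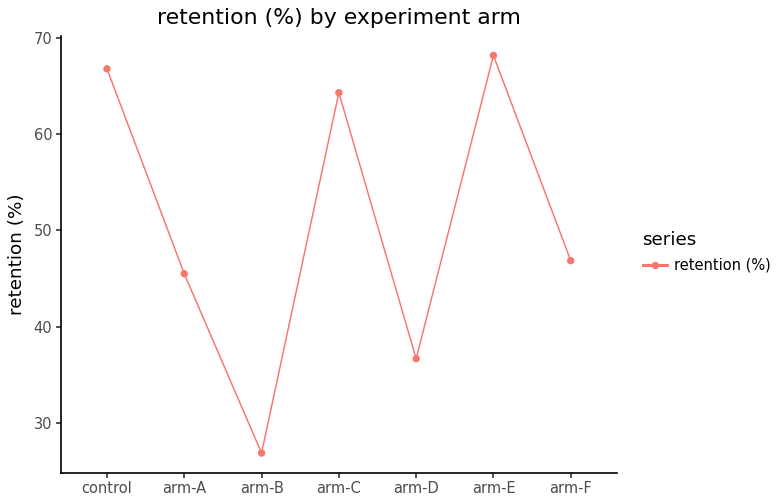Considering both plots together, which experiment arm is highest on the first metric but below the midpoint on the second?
Chart 2 median retention (%) ≈ 50; below-median experiment arms: arm-A, arm-B, arm-D. Among those, arm-D has the highest conversion rate (%) (≈ 22).

arm-D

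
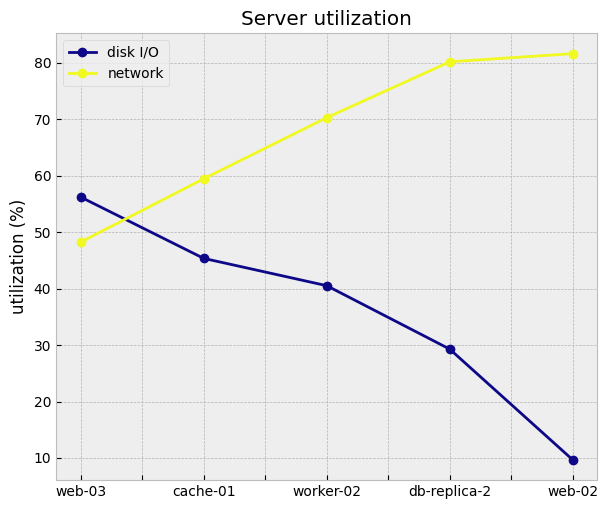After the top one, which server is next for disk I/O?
cache-01

Top 3 for disk I/O: web-03 ≈ 60, cache-01 ≈ 50, worker-02 ≈ 40.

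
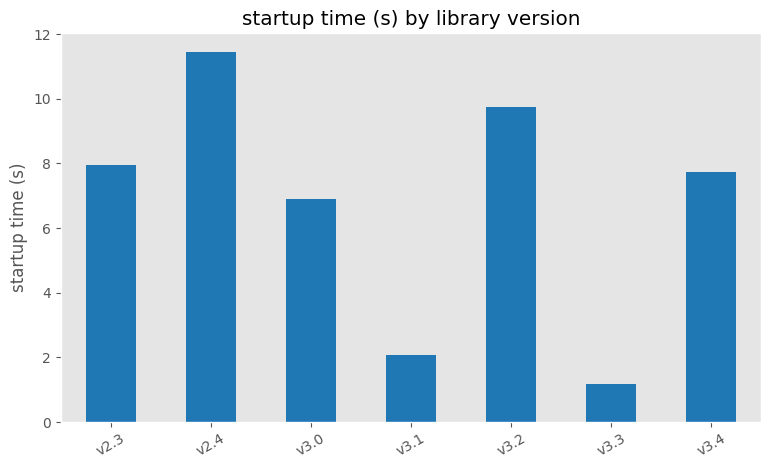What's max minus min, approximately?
≈ 10

Max v2.4 ≈ 11, min v3.3 ≈ 1; range ≈ 10.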